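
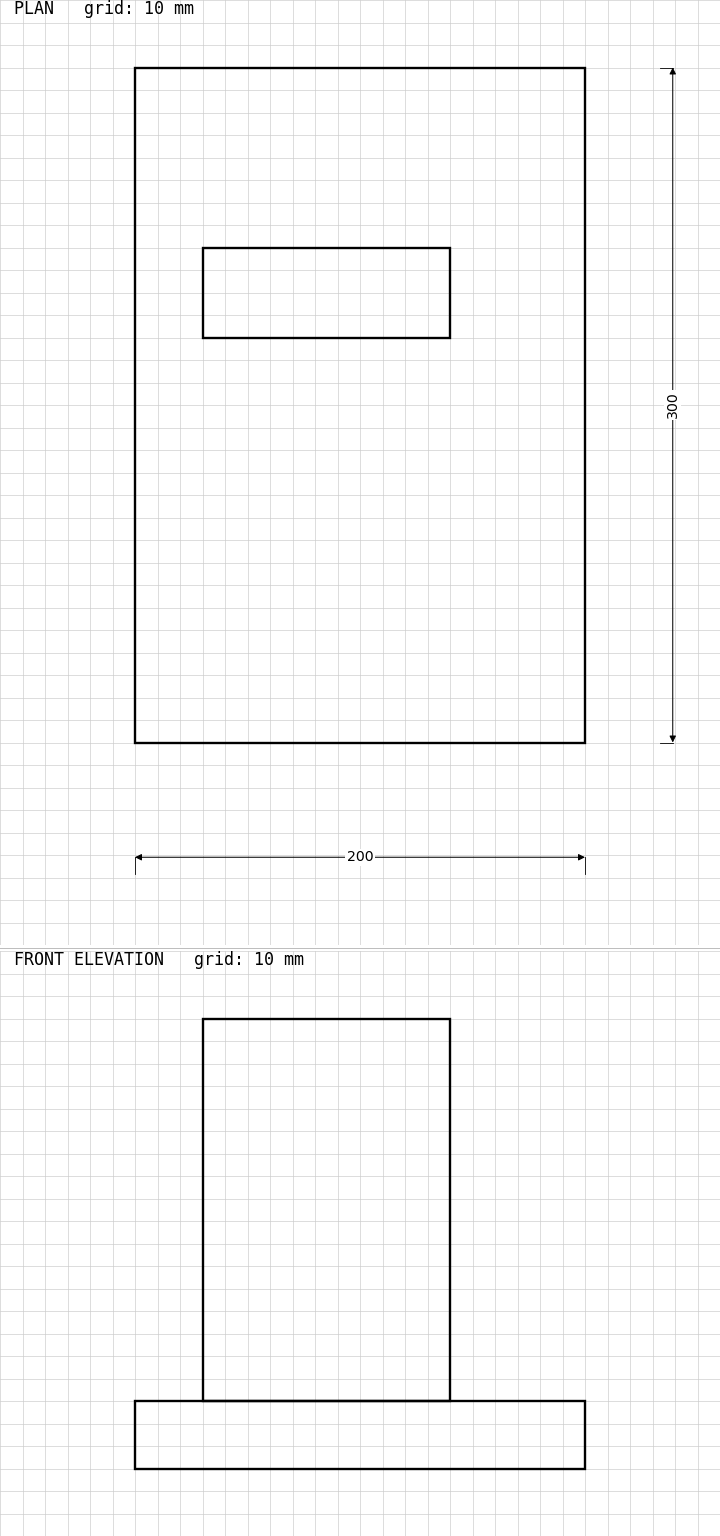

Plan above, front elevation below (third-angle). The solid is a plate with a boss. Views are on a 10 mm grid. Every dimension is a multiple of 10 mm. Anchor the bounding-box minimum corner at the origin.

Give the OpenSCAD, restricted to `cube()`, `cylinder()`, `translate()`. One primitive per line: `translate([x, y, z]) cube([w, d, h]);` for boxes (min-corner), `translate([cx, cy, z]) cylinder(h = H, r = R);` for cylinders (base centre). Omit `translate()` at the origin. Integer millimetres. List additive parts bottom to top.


cube([200, 300, 30]);
translate([30, 180, 30]) cube([110, 40, 170]);


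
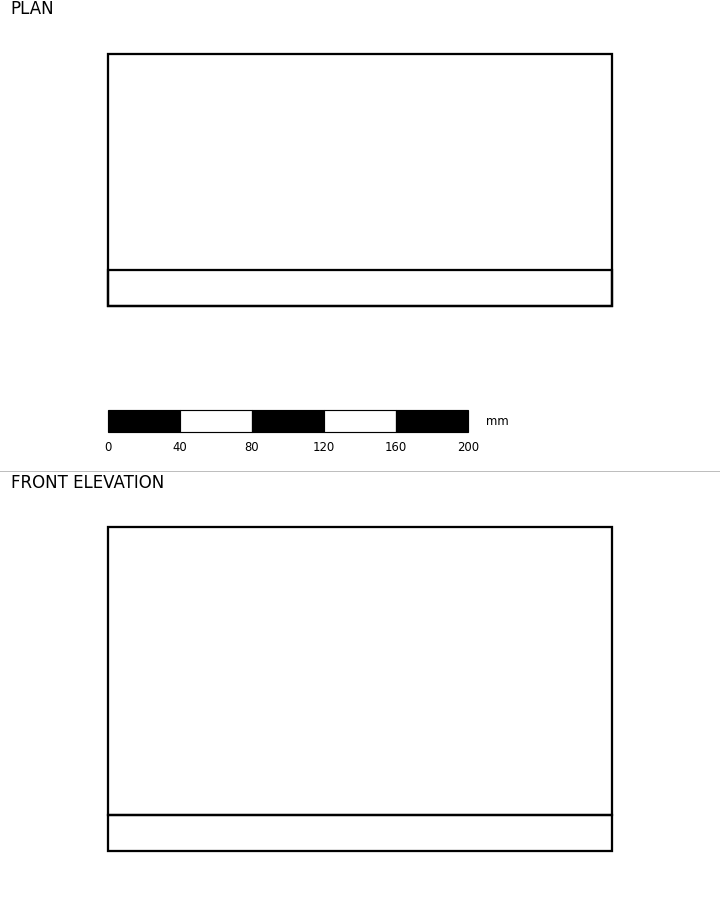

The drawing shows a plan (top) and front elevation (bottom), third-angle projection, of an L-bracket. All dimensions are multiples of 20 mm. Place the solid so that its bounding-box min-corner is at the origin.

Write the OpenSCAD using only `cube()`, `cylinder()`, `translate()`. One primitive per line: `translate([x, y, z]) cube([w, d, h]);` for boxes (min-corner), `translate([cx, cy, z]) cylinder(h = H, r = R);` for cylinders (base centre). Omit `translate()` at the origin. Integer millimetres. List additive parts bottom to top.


cube([280, 140, 20]);
translate([0, 0, 20]) cube([280, 20, 160]);


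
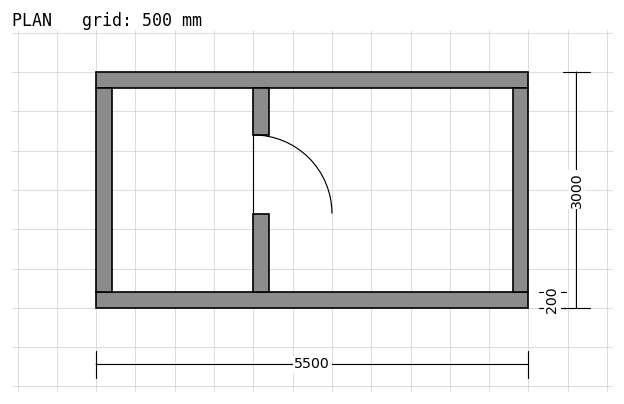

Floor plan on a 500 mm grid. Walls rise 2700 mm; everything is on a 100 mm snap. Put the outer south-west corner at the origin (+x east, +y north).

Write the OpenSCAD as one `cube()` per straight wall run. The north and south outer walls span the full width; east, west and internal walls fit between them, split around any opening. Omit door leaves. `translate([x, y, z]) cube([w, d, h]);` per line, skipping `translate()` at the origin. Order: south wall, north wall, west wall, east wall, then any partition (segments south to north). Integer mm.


cube([5500, 200, 2700]);
translate([0, 2800, 0]) cube([5500, 200, 2700]);
translate([0, 200, 0]) cube([200, 2600, 2700]);
translate([5300, 200, 0]) cube([200, 2600, 2700]);
translate([2000, 200, 0]) cube([200, 1000, 2700]);
translate([2000, 2200, 0]) cube([200, 600, 2700]);


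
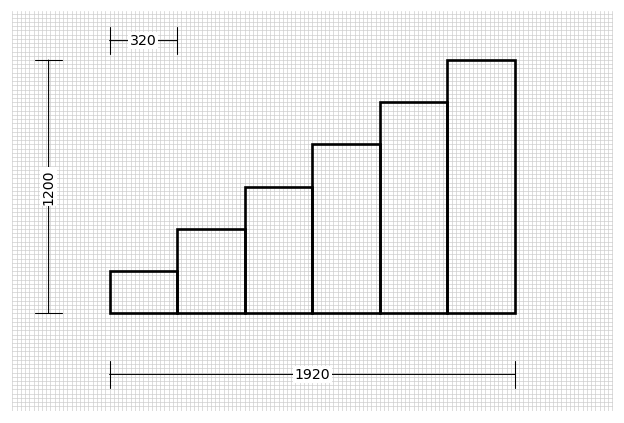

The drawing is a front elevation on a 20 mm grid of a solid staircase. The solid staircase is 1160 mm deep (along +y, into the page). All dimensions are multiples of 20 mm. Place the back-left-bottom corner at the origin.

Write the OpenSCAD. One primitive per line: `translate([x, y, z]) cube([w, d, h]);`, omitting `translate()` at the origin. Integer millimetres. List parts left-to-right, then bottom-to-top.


cube([320, 1160, 200]);
translate([320, 0, 0]) cube([320, 1160, 400]);
translate([640, 0, 0]) cube([320, 1160, 600]);
translate([960, 0, 0]) cube([320, 1160, 800]);
translate([1280, 0, 0]) cube([320, 1160, 1000]);
translate([1600, 0, 0]) cube([320, 1160, 1200]);


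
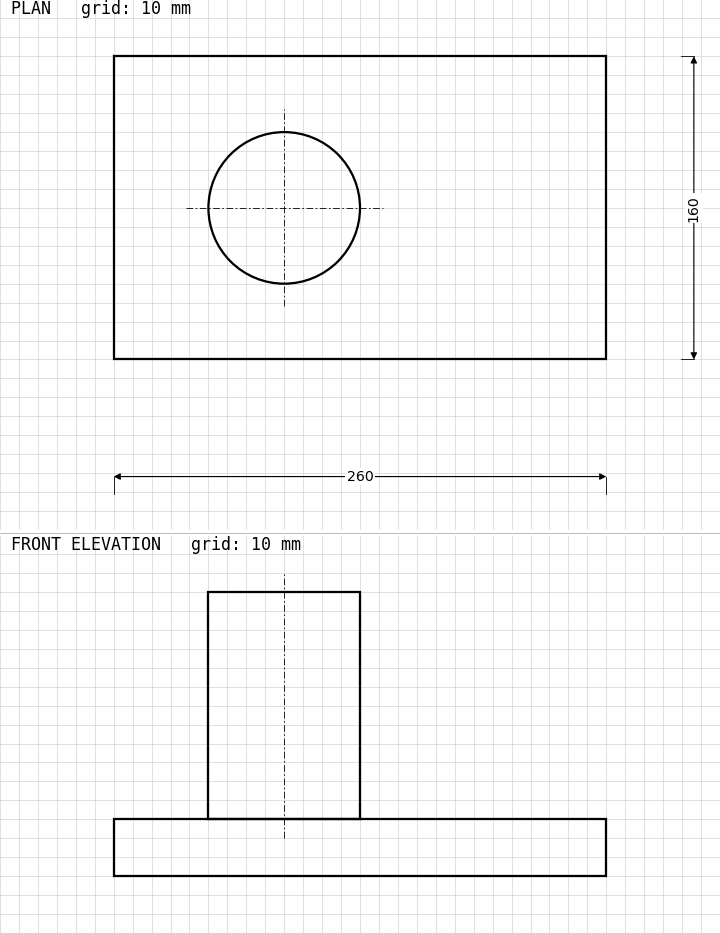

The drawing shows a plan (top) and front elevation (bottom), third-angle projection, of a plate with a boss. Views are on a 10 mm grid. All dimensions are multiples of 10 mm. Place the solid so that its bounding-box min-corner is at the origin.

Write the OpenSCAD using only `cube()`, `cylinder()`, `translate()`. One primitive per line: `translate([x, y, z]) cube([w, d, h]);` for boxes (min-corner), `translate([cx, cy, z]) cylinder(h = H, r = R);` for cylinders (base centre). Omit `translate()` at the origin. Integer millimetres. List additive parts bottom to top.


cube([260, 160, 30]);
translate([90, 80, 30]) cylinder(h = 120, r = 40);


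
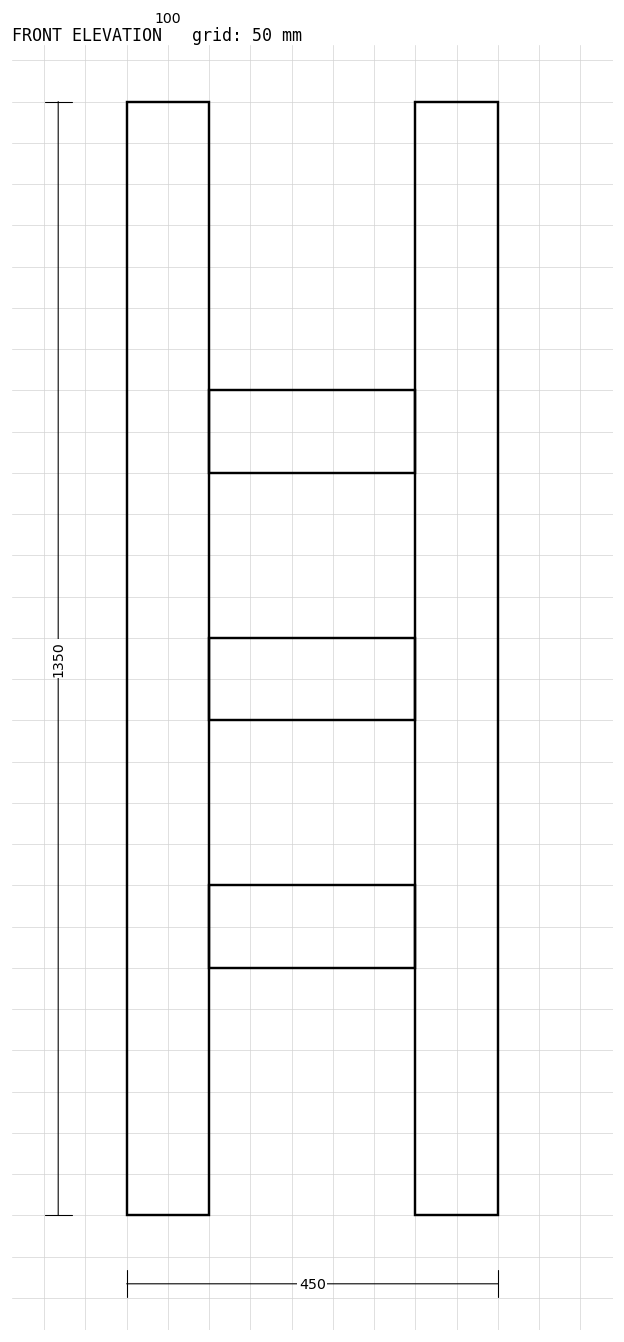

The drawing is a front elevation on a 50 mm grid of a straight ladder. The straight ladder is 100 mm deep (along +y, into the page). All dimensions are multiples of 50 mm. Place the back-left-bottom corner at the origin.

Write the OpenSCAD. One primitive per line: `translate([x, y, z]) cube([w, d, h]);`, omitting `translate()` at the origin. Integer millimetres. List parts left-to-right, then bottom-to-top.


cube([100, 100, 1350]);
translate([100, 0, 300]) cube([250, 100, 100]);
translate([100, 0, 600]) cube([250, 100, 100]);
translate([100, 0, 900]) cube([250, 100, 100]);
translate([350, 0, 0]) cube([100, 100, 1350]);


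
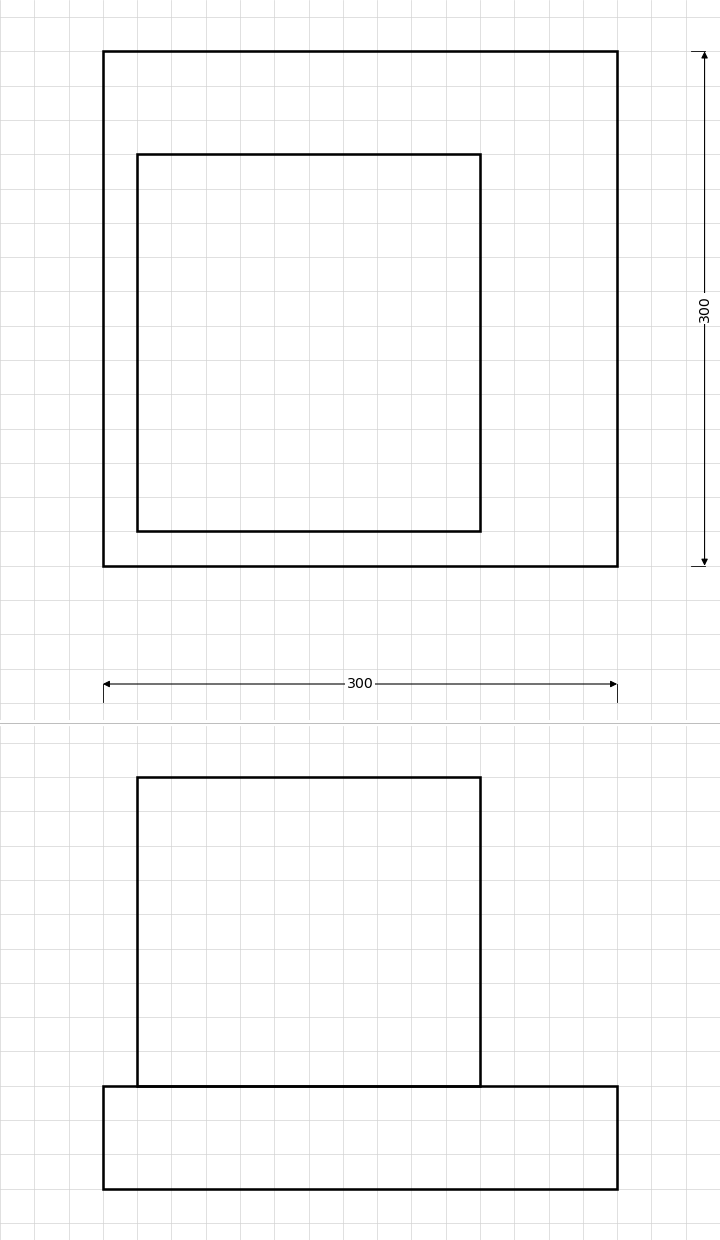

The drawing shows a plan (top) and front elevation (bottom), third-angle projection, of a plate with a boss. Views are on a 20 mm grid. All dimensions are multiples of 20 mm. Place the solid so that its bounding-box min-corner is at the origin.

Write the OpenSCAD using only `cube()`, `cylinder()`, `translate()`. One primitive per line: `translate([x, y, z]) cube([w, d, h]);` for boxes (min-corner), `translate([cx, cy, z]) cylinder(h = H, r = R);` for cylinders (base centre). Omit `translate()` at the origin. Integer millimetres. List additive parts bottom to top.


cube([300, 300, 60]);
translate([20, 20, 60]) cube([200, 220, 180]);


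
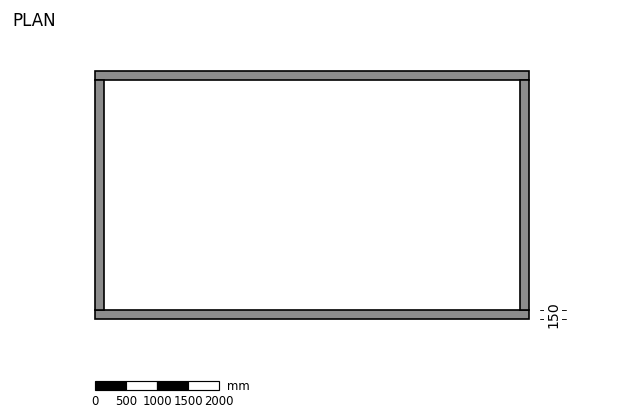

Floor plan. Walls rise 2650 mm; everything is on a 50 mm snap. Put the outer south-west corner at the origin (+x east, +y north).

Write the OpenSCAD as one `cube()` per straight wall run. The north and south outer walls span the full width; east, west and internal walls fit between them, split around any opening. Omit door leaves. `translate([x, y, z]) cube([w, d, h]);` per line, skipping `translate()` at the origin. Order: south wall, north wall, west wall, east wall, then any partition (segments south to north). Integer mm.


cube([7000, 150, 2650]);
translate([0, 3850, 0]) cube([7000, 150, 2650]);
translate([0, 150, 0]) cube([150, 3700, 2650]);
translate([6850, 150, 0]) cube([150, 3700, 2650]);


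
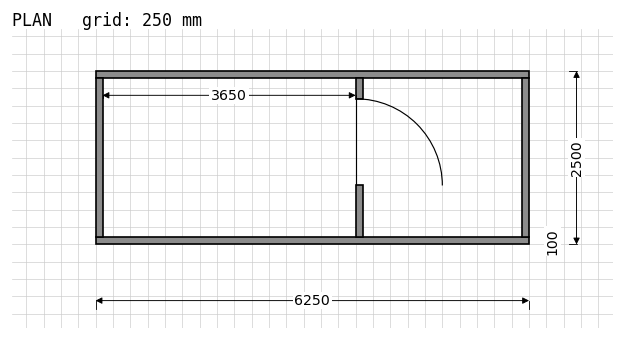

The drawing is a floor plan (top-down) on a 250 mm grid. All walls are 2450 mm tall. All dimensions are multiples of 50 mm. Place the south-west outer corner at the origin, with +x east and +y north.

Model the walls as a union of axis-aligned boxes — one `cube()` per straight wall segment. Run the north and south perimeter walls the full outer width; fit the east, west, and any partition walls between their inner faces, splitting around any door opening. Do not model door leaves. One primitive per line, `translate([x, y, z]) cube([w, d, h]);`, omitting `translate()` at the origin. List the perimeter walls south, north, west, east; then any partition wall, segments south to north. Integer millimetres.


cube([6250, 100, 2450]);
translate([0, 2400, 0]) cube([6250, 100, 2450]);
translate([0, 100, 0]) cube([100, 2300, 2450]);
translate([6150, 100, 0]) cube([100, 2300, 2450]);
translate([3750, 100, 0]) cube([100, 750, 2450]);
translate([3750, 2100, 0]) cube([100, 300, 2450]);


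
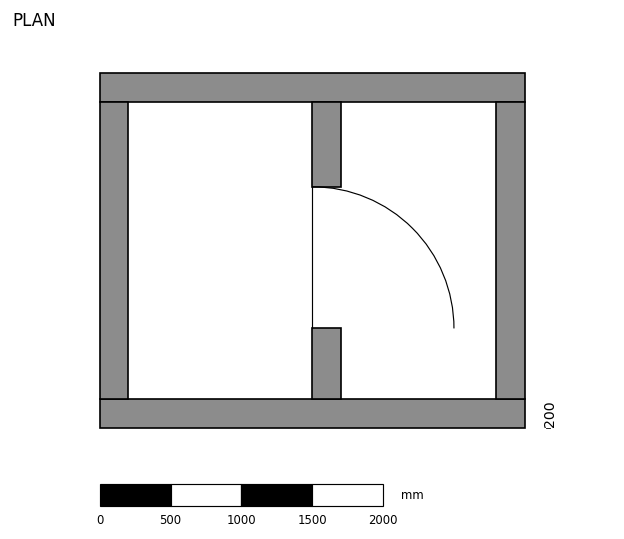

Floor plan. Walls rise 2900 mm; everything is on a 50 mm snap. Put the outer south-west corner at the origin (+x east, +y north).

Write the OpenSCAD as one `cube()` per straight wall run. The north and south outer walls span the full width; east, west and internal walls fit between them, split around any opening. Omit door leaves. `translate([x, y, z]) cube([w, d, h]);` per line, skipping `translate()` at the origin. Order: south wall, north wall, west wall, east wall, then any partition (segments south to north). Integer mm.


cube([3000, 200, 2900]);
translate([0, 2300, 0]) cube([3000, 200, 2900]);
translate([0, 200, 0]) cube([200, 2100, 2900]);
translate([2800, 200, 0]) cube([200, 2100, 2900]);
translate([1500, 200, 0]) cube([200, 500, 2900]);
translate([1500, 1700, 0]) cube([200, 600, 2900]);


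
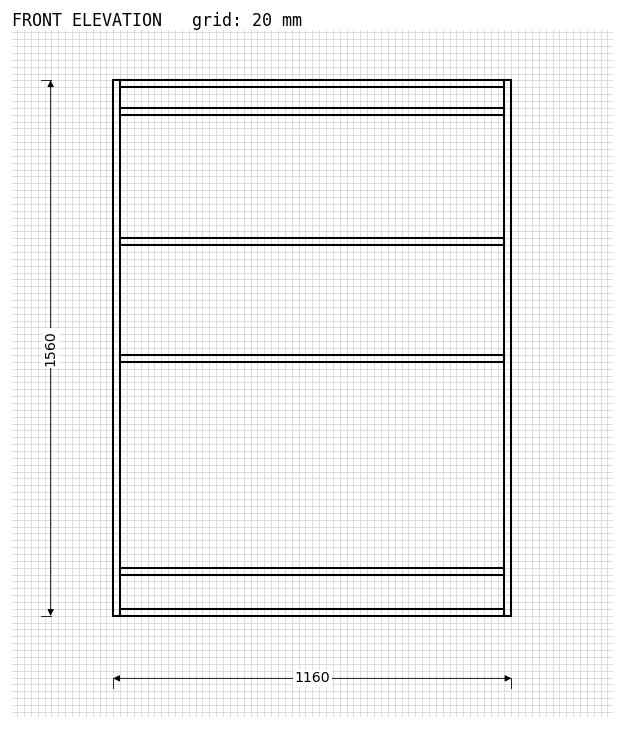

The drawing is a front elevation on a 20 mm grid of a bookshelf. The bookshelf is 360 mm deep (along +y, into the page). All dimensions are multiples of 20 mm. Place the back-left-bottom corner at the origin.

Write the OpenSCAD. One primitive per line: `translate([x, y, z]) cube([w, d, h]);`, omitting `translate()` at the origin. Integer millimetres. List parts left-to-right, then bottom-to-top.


cube([20, 360, 1560]);
translate([20, 0, 0]) cube([1120, 360, 20]);
translate([20, 0, 120]) cube([1120, 360, 20]);
translate([20, 0, 740]) cube([1120, 360, 20]);
translate([20, 0, 1080]) cube([1120, 360, 20]);
translate([20, 0, 1460]) cube([1120, 360, 20]);
translate([20, 0, 1540]) cube([1120, 360, 20]);
translate([1140, 0, 0]) cube([20, 360, 1560]);


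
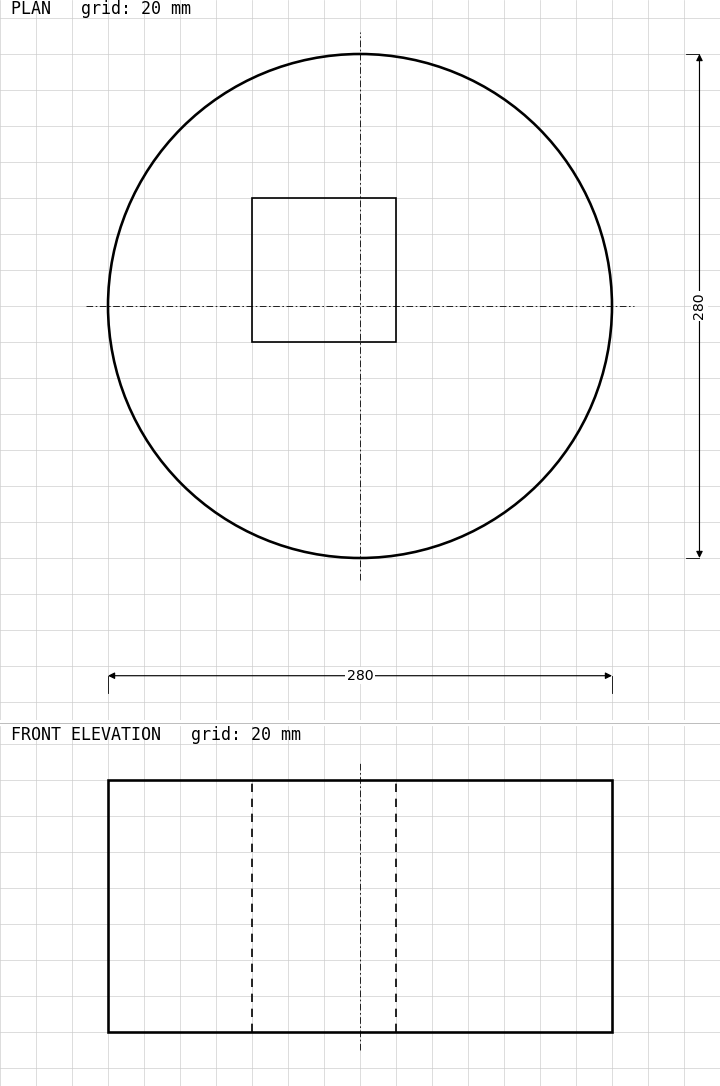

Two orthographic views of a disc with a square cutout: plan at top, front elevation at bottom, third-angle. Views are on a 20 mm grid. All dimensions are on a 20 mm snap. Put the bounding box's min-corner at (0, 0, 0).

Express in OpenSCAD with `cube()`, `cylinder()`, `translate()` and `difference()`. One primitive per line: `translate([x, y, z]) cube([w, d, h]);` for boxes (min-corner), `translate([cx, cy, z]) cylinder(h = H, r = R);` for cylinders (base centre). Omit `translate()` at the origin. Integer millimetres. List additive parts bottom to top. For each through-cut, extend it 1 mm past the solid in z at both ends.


difference() {
  translate([140, 140, 0]) cylinder(h = 140, r = 140);
  translate([80, 120, -1]) cube([80, 80, 142]);
}


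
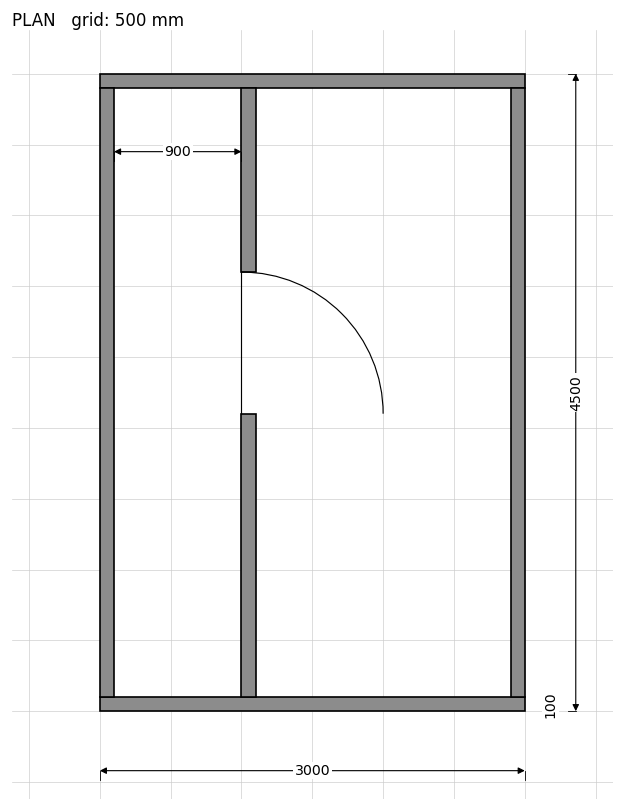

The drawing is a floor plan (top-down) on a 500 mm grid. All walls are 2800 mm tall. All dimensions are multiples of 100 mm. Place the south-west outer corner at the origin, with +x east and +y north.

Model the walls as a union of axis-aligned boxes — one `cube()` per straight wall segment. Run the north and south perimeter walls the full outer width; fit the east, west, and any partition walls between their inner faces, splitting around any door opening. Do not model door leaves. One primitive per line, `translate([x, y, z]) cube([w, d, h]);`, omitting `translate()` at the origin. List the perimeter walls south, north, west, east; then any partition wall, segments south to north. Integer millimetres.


cube([3000, 100, 2800]);
translate([0, 4400, 0]) cube([3000, 100, 2800]);
translate([0, 100, 0]) cube([100, 4300, 2800]);
translate([2900, 100, 0]) cube([100, 4300, 2800]);
translate([1000, 100, 0]) cube([100, 2000, 2800]);
translate([1000, 3100, 0]) cube([100, 1300, 2800]);


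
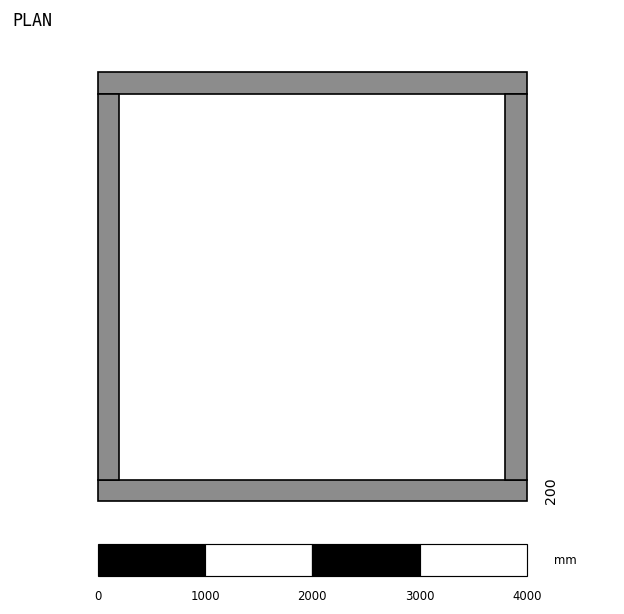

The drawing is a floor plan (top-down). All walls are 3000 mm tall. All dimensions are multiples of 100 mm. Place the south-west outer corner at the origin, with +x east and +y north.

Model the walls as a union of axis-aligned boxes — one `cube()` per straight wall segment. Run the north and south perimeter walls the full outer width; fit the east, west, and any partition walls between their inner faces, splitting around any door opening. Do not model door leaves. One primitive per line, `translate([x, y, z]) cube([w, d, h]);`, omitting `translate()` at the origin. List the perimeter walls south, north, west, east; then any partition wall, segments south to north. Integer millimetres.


cube([4000, 200, 3000]);
translate([0, 3800, 0]) cube([4000, 200, 3000]);
translate([0, 200, 0]) cube([200, 3600, 3000]);
translate([3800, 200, 0]) cube([200, 3600, 3000]);


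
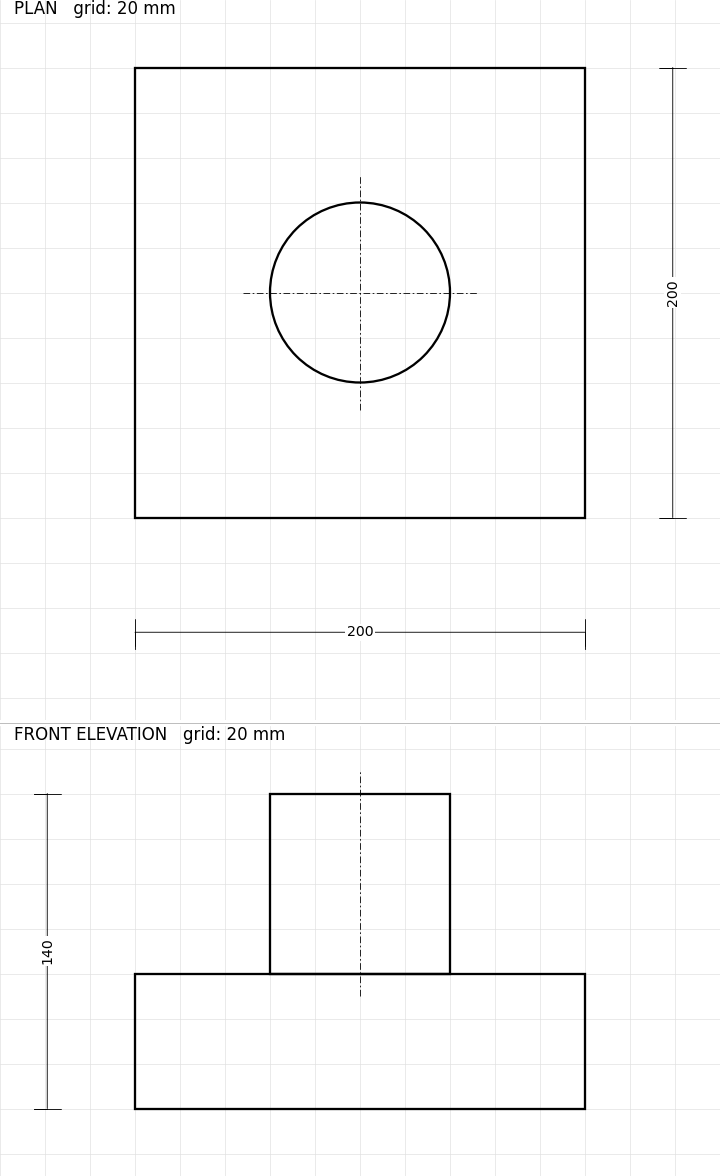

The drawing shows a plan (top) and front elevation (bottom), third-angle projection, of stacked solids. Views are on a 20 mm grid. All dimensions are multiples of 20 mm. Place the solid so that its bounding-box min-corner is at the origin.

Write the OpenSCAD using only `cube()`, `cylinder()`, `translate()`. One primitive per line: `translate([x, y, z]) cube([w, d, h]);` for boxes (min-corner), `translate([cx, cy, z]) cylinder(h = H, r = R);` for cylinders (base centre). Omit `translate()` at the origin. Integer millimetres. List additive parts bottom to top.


cube([200, 200, 60]);
translate([100, 100, 60]) cylinder(h = 80, r = 40);


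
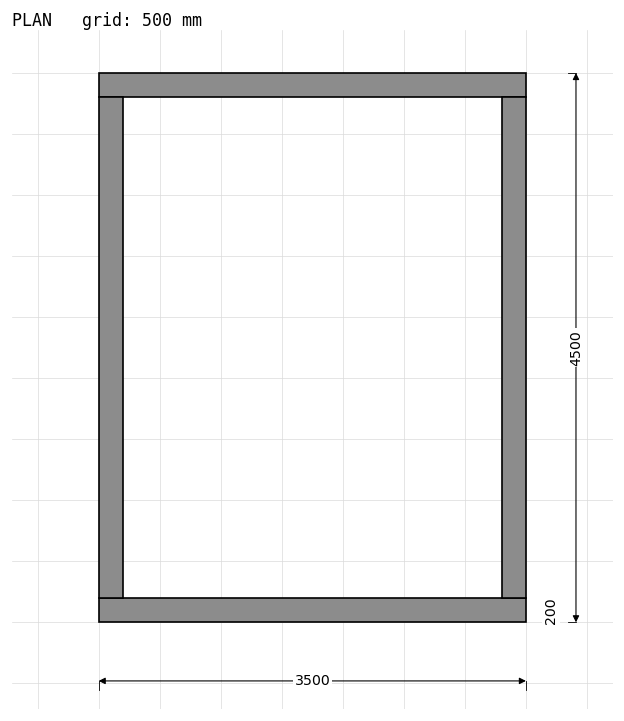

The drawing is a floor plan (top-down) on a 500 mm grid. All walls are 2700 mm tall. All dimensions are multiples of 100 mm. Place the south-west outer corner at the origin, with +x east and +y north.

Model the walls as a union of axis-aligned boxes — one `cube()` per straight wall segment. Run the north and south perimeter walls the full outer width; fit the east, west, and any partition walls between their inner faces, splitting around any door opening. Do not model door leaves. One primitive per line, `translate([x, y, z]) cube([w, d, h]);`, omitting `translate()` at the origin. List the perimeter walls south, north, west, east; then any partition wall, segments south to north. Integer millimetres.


cube([3500, 200, 2700]);
translate([0, 4300, 0]) cube([3500, 200, 2700]);
translate([0, 200, 0]) cube([200, 4100, 2700]);
translate([3300, 200, 0]) cube([200, 4100, 2700]);


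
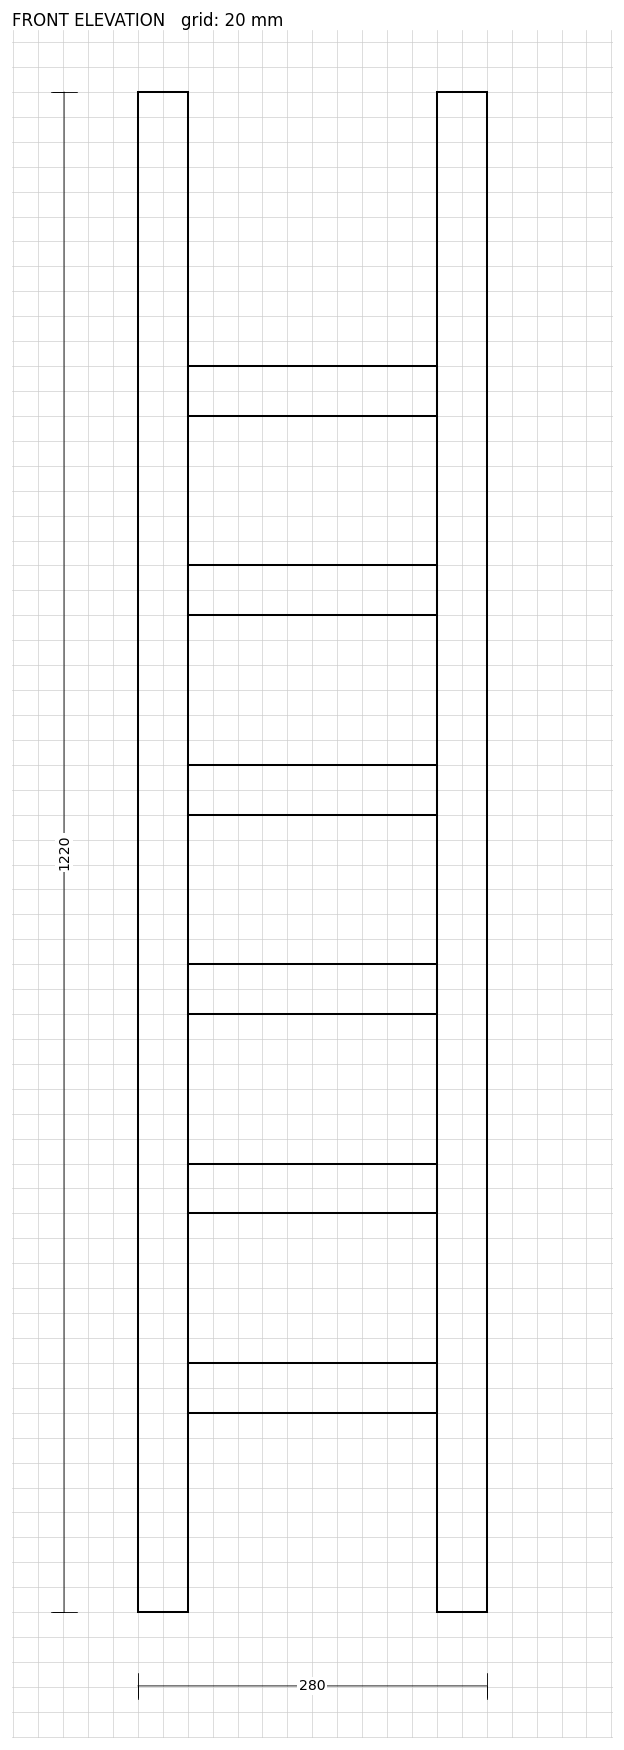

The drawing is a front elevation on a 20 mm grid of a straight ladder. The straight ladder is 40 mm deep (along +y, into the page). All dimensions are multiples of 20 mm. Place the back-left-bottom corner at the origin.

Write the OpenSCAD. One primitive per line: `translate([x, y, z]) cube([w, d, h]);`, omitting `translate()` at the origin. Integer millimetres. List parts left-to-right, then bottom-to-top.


cube([40, 40, 1220]);
translate([40, 0, 160]) cube([200, 40, 40]);
translate([40, 0, 320]) cube([200, 40, 40]);
translate([40, 0, 480]) cube([200, 40, 40]);
translate([40, 0, 640]) cube([200, 40, 40]);
translate([40, 0, 800]) cube([200, 40, 40]);
translate([40, 0, 960]) cube([200, 40, 40]);
translate([240, 0, 0]) cube([40, 40, 1220]);


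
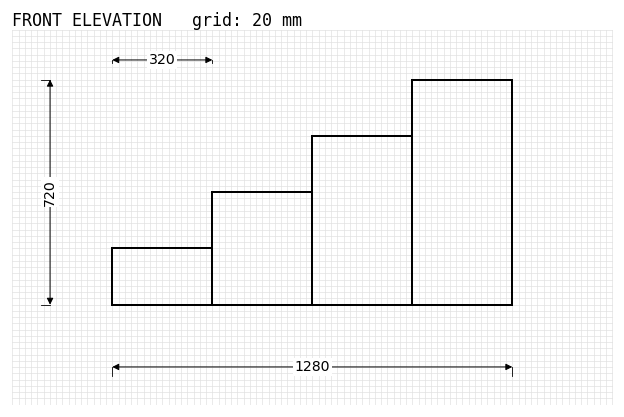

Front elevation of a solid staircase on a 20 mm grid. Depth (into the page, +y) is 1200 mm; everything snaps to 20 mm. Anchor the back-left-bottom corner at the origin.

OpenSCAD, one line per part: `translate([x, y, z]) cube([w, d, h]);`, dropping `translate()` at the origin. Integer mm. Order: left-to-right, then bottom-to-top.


cube([320, 1200, 180]);
translate([320, 0, 0]) cube([320, 1200, 360]);
translate([640, 0, 0]) cube([320, 1200, 540]);
translate([960, 0, 0]) cube([320, 1200, 720]);


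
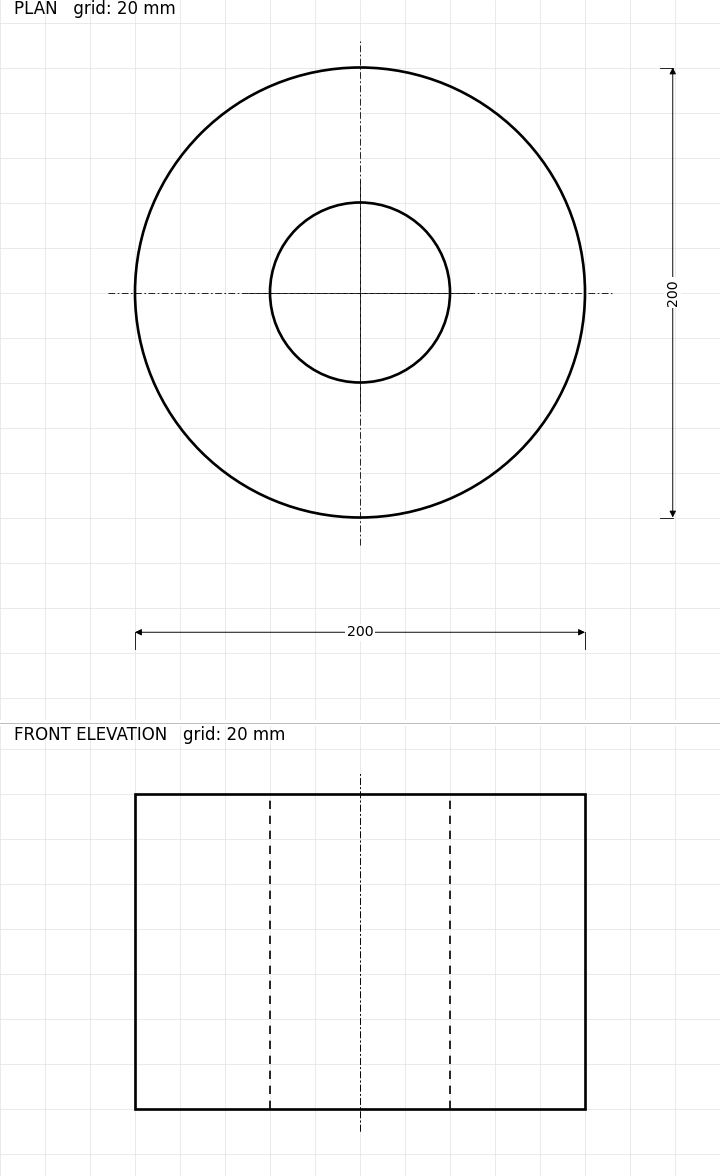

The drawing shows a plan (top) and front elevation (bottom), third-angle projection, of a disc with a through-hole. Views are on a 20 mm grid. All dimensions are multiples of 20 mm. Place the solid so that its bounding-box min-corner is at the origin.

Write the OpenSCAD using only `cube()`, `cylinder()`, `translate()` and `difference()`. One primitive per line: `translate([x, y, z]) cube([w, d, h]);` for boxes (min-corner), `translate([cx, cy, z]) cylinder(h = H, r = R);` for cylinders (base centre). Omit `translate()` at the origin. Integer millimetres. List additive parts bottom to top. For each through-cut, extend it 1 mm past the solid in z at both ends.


difference() {
  translate([100, 100, 0]) cylinder(h = 140, r = 100);
  translate([100, 100, -1]) cylinder(h = 142, r = 40);
}


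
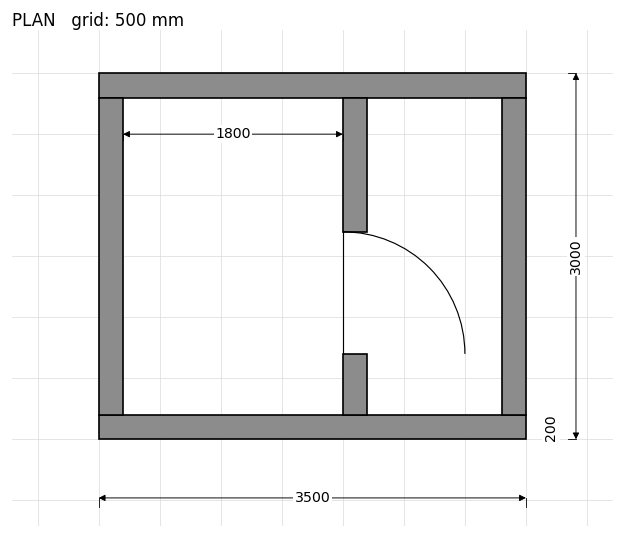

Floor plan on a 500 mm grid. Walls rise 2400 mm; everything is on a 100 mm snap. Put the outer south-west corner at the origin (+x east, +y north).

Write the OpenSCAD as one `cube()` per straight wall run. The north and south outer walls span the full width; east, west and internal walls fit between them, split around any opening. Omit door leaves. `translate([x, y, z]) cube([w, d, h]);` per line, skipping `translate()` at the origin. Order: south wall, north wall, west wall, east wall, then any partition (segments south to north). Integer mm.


cube([3500, 200, 2400]);
translate([0, 2800, 0]) cube([3500, 200, 2400]);
translate([0, 200, 0]) cube([200, 2600, 2400]);
translate([3300, 200, 0]) cube([200, 2600, 2400]);
translate([2000, 200, 0]) cube([200, 500, 2400]);
translate([2000, 1700, 0]) cube([200, 1100, 2400]);


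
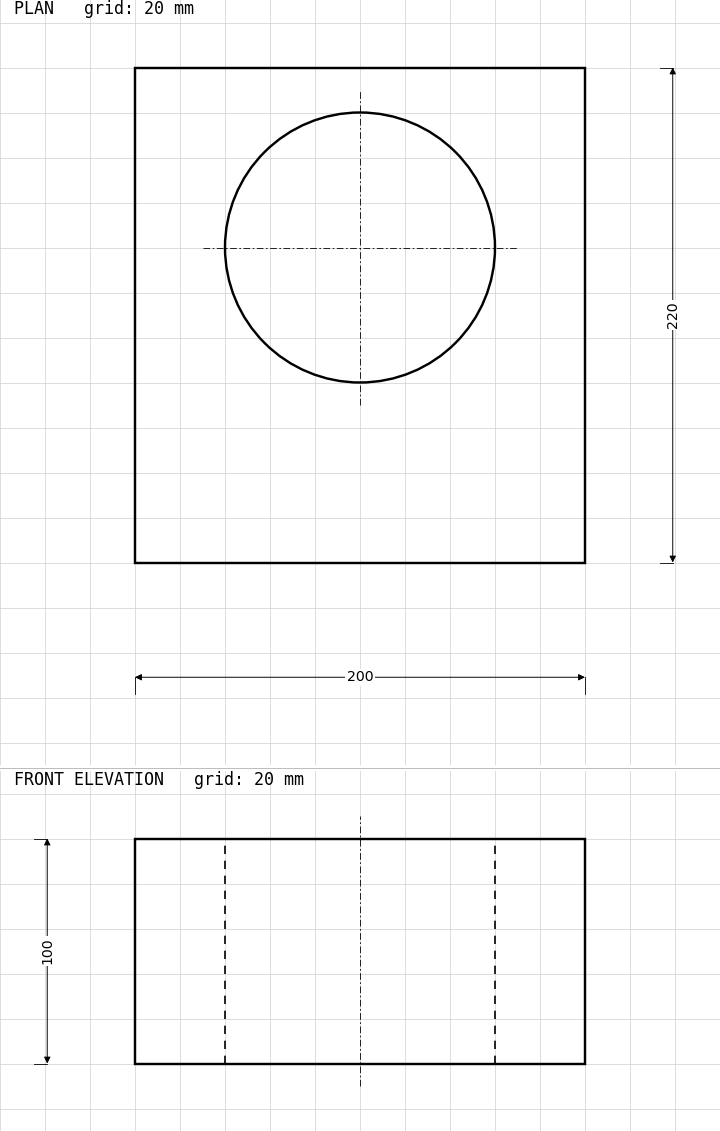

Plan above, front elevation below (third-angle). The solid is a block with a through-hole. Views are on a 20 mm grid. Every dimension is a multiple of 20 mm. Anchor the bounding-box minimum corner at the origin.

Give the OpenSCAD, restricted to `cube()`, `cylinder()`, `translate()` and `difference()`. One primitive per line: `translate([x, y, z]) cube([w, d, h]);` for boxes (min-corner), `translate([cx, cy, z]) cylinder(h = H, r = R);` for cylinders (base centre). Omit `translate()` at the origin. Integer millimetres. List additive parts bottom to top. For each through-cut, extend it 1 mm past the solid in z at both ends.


difference() {
  cube([200, 220, 100]);
  translate([100, 140, -1]) cylinder(h = 102, r = 60);
}


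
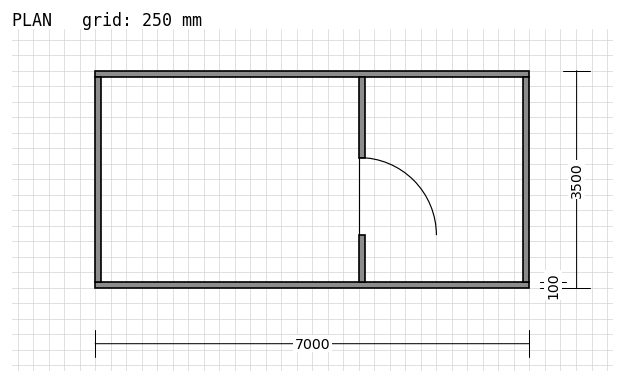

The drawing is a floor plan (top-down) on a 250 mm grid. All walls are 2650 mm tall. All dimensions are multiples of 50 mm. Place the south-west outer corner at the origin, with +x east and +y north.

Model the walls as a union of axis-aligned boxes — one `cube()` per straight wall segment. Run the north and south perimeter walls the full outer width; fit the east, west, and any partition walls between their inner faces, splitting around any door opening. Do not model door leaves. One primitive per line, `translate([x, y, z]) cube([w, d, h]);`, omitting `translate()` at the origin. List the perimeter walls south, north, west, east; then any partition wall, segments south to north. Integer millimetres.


cube([7000, 100, 2650]);
translate([0, 3400, 0]) cube([7000, 100, 2650]);
translate([0, 100, 0]) cube([100, 3300, 2650]);
translate([6900, 100, 0]) cube([100, 3300, 2650]);
translate([4250, 100, 0]) cube([100, 750, 2650]);
translate([4250, 2100, 0]) cube([100, 1300, 2650]);


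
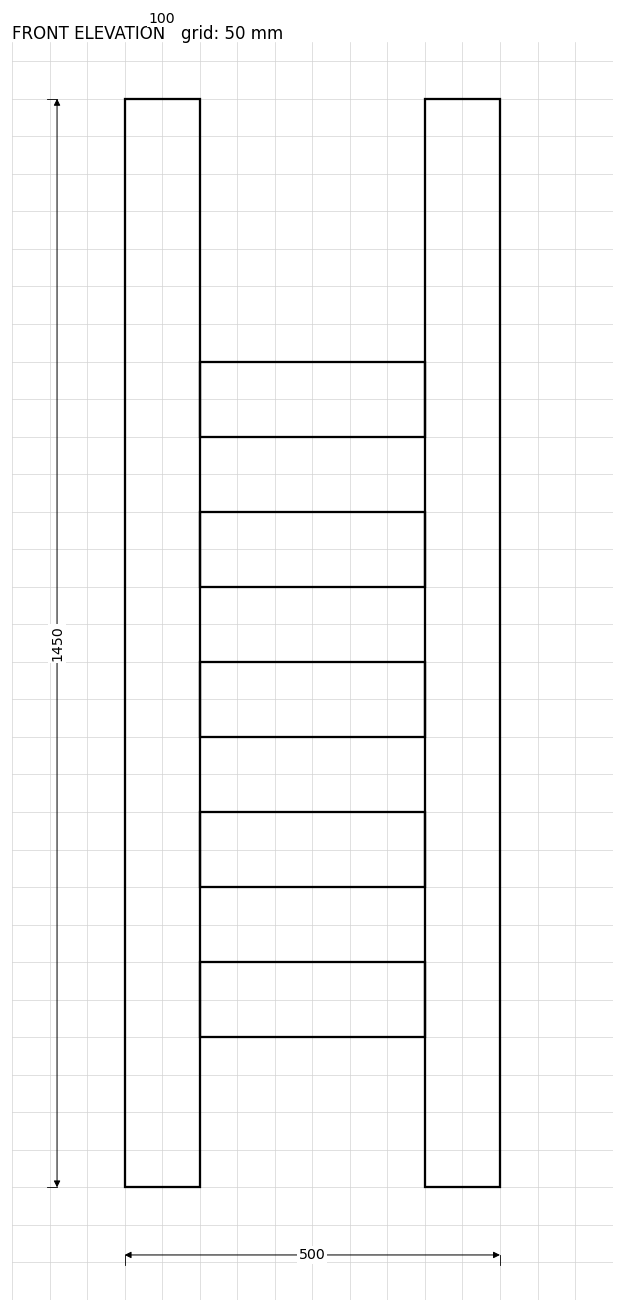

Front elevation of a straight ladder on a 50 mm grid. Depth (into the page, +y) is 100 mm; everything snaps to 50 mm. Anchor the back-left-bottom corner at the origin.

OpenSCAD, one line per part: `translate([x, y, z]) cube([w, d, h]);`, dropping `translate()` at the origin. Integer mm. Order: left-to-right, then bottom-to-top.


cube([100, 100, 1450]);
translate([100, 0, 200]) cube([300, 100, 100]);
translate([100, 0, 400]) cube([300, 100, 100]);
translate([100, 0, 600]) cube([300, 100, 100]);
translate([100, 0, 800]) cube([300, 100, 100]);
translate([100, 0, 1000]) cube([300, 100, 100]);
translate([400, 0, 0]) cube([100, 100, 1450]);


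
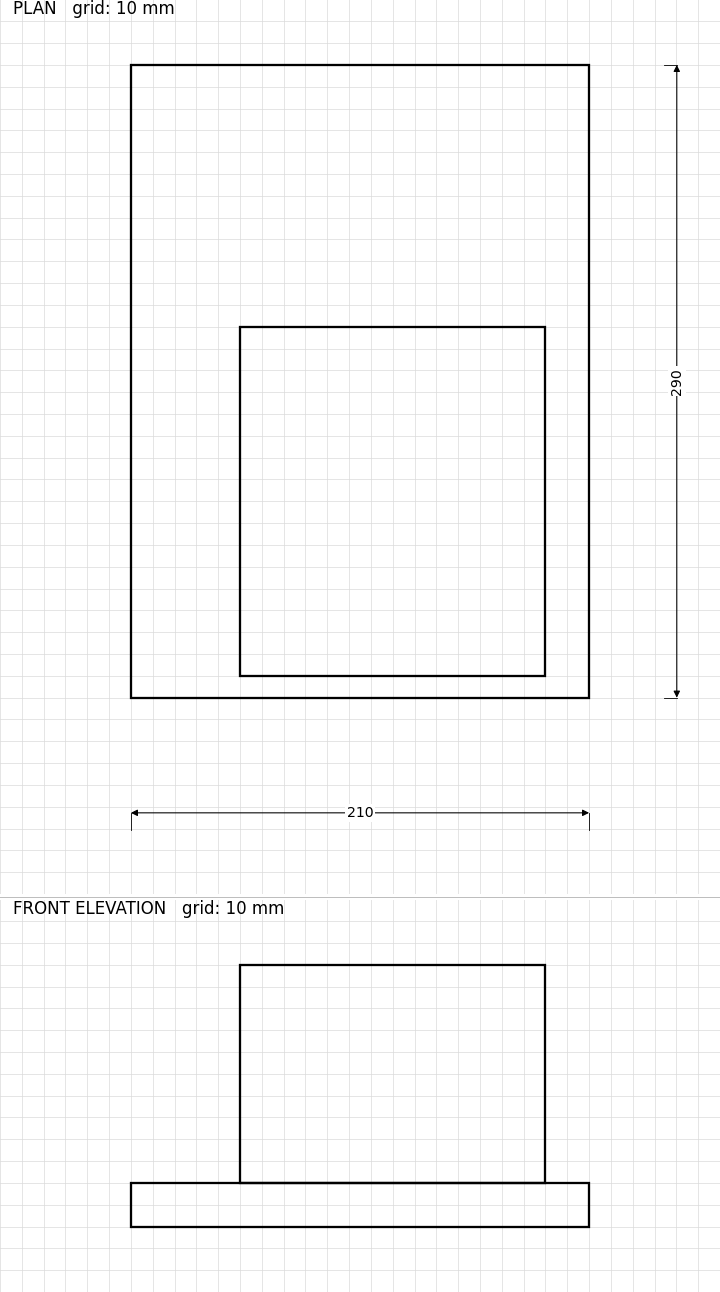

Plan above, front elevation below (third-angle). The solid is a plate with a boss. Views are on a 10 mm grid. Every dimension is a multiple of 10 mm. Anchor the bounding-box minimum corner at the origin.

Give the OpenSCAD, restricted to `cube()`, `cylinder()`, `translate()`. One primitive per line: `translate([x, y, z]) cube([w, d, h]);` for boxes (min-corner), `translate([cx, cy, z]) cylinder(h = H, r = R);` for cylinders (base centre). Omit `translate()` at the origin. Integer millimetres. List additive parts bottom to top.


cube([210, 290, 20]);
translate([50, 10, 20]) cube([140, 160, 100]);


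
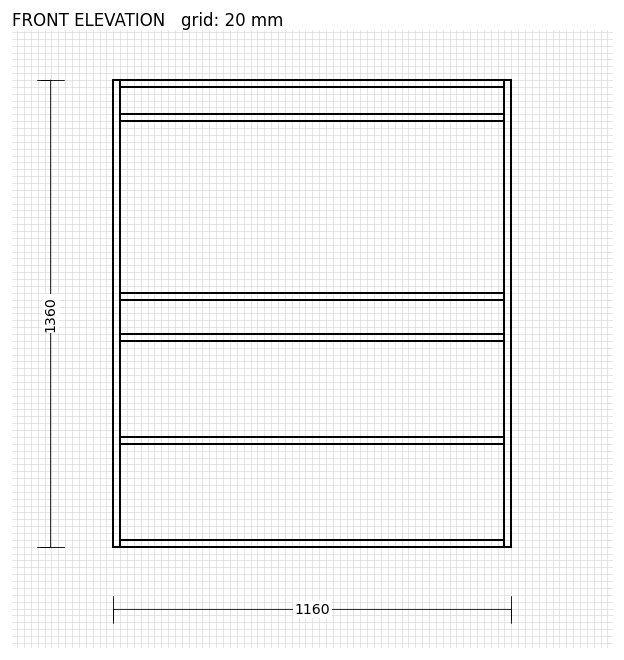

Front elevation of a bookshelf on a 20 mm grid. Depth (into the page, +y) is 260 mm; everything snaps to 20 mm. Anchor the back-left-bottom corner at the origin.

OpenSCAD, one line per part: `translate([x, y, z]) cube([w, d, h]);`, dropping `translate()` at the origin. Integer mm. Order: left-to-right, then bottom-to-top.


cube([20, 260, 1360]);
translate([20, 0, 0]) cube([1120, 260, 20]);
translate([20, 0, 300]) cube([1120, 260, 20]);
translate([20, 0, 600]) cube([1120, 260, 20]);
translate([20, 0, 720]) cube([1120, 260, 20]);
translate([20, 0, 1240]) cube([1120, 260, 20]);
translate([20, 0, 1340]) cube([1120, 260, 20]);
translate([1140, 0, 0]) cube([20, 260, 1360]);


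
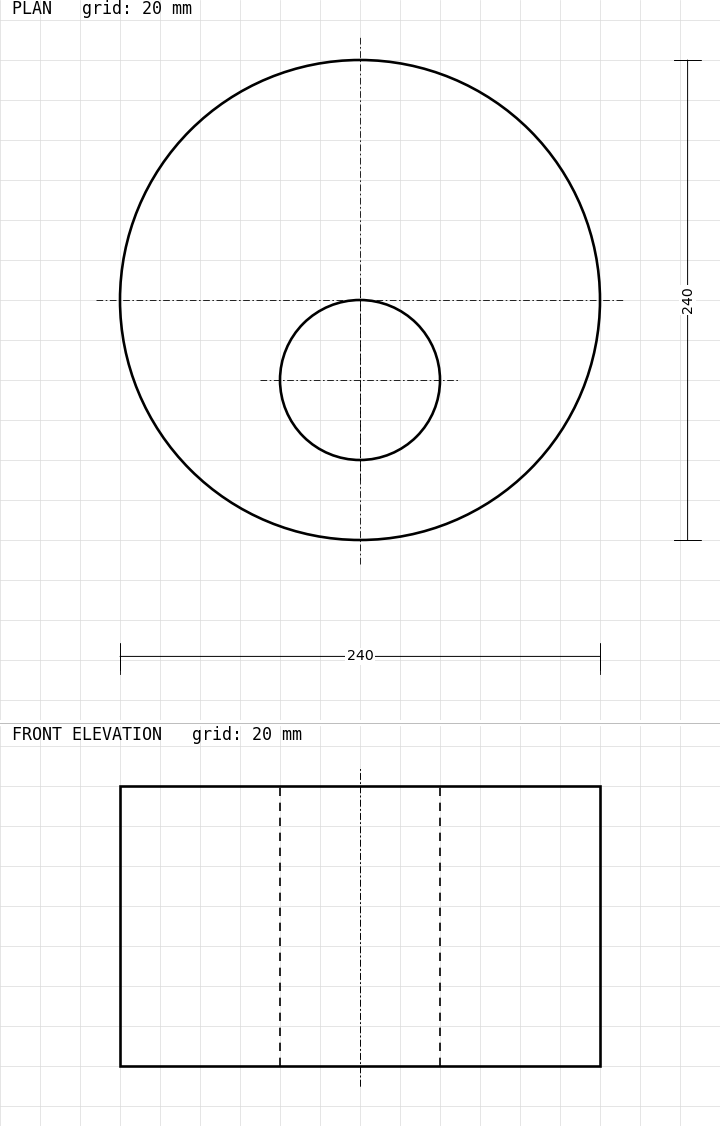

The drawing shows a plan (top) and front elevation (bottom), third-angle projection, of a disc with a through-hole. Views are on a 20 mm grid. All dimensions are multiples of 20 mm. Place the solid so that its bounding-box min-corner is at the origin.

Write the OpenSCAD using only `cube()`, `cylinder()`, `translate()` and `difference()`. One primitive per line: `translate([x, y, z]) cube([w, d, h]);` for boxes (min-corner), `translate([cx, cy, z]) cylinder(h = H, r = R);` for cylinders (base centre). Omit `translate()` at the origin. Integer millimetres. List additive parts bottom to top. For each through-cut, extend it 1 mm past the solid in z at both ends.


difference() {
  translate([120, 120, 0]) cylinder(h = 140, r = 120);
  translate([120, 80, -1]) cylinder(h = 142, r = 40);
}


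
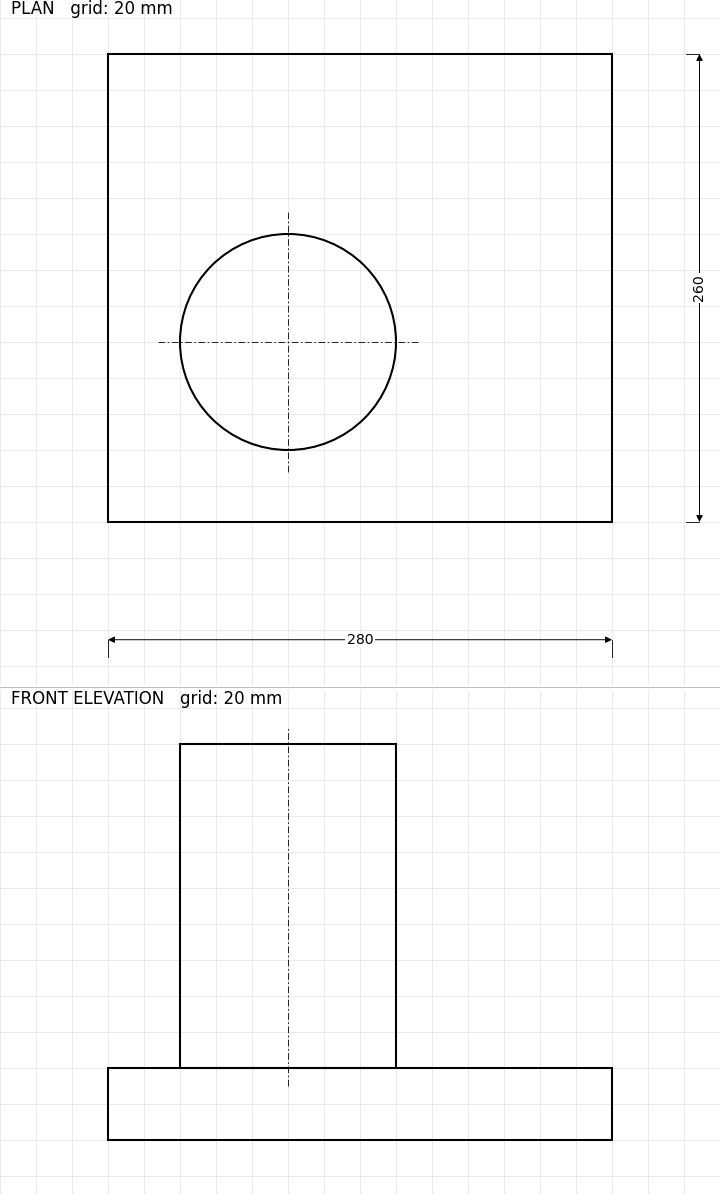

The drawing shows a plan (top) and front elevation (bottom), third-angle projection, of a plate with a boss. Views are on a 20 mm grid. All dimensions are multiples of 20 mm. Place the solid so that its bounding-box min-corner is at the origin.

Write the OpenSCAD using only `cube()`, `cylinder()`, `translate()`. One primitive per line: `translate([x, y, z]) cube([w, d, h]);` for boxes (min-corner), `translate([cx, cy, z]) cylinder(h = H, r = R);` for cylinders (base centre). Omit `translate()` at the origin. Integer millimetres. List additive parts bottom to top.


cube([280, 260, 40]);
translate([100, 100, 40]) cylinder(h = 180, r = 60);


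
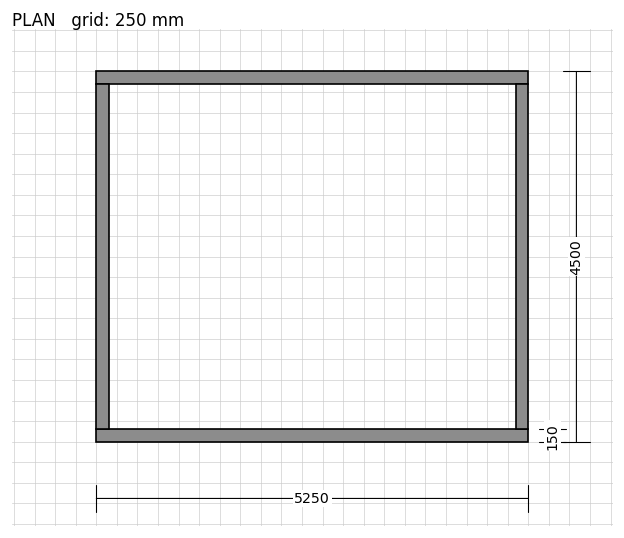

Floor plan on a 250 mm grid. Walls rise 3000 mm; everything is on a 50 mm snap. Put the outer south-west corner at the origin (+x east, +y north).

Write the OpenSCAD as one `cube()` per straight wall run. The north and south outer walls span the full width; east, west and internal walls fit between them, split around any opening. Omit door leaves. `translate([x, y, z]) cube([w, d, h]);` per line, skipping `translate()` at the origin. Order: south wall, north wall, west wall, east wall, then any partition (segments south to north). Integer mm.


cube([5250, 150, 3000]);
translate([0, 4350, 0]) cube([5250, 150, 3000]);
translate([0, 150, 0]) cube([150, 4200, 3000]);
translate([5100, 150, 0]) cube([150, 4200, 3000]);


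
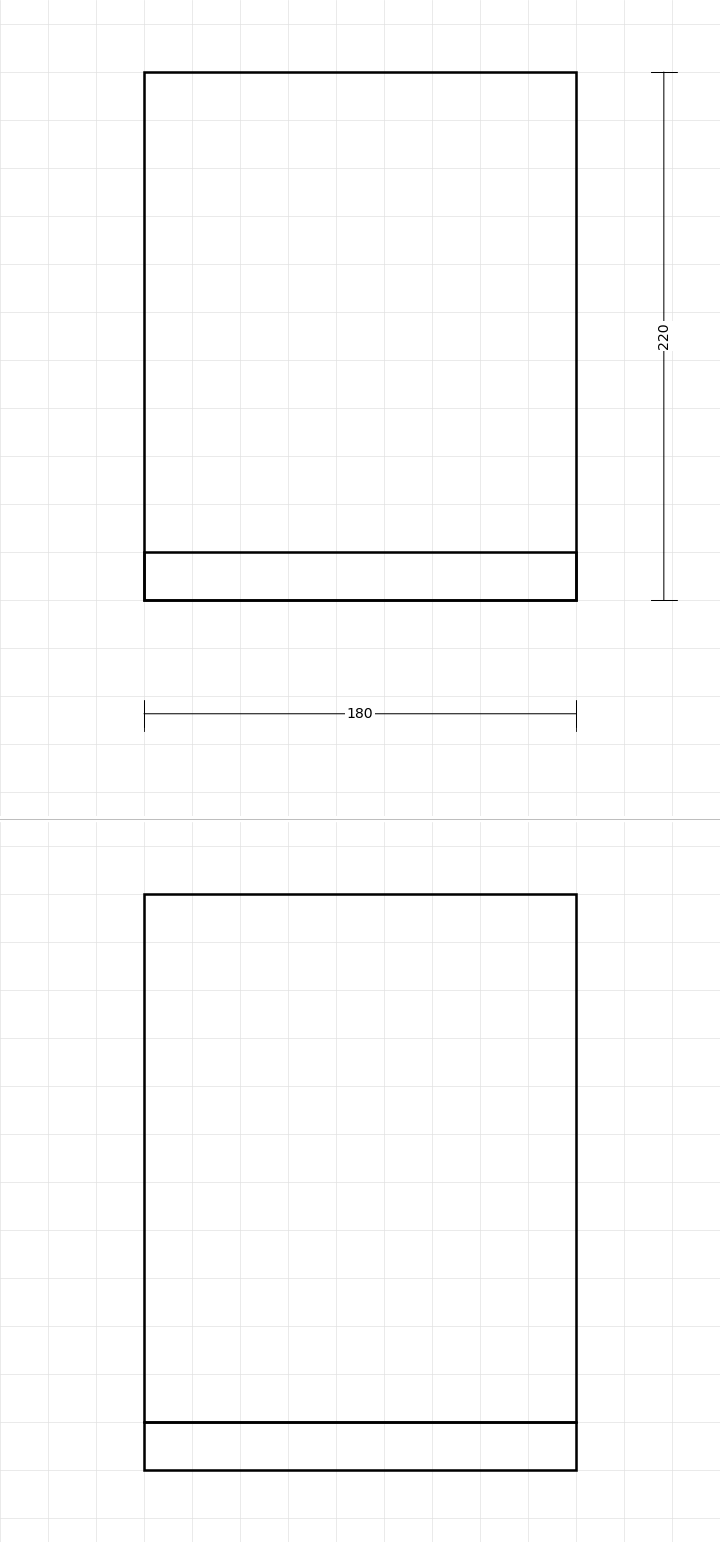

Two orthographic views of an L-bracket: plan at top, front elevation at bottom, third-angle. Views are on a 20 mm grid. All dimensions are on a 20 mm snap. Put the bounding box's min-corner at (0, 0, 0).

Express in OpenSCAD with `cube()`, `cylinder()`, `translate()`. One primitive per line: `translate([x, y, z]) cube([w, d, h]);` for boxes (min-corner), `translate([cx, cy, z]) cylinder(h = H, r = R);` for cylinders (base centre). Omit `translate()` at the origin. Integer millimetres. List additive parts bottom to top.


cube([180, 220, 20]);
translate([0, 0, 20]) cube([180, 20, 220]);


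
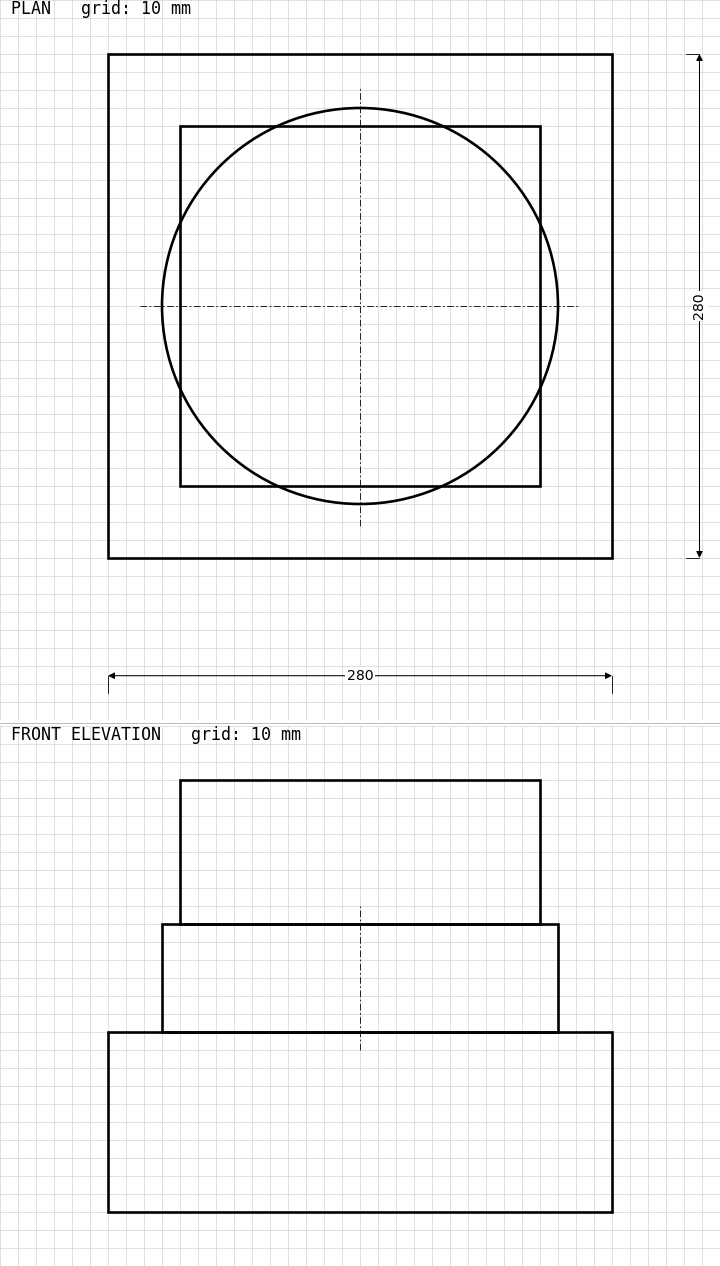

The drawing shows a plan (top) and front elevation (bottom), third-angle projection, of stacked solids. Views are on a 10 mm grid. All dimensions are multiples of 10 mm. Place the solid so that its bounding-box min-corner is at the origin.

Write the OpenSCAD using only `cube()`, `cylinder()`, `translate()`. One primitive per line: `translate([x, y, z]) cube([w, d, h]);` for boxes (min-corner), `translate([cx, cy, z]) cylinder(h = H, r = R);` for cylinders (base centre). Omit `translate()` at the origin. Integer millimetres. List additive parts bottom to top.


cube([280, 280, 100]);
translate([140, 140, 100]) cylinder(h = 60, r = 110);
translate([40, 40, 160]) cube([200, 200, 80]);


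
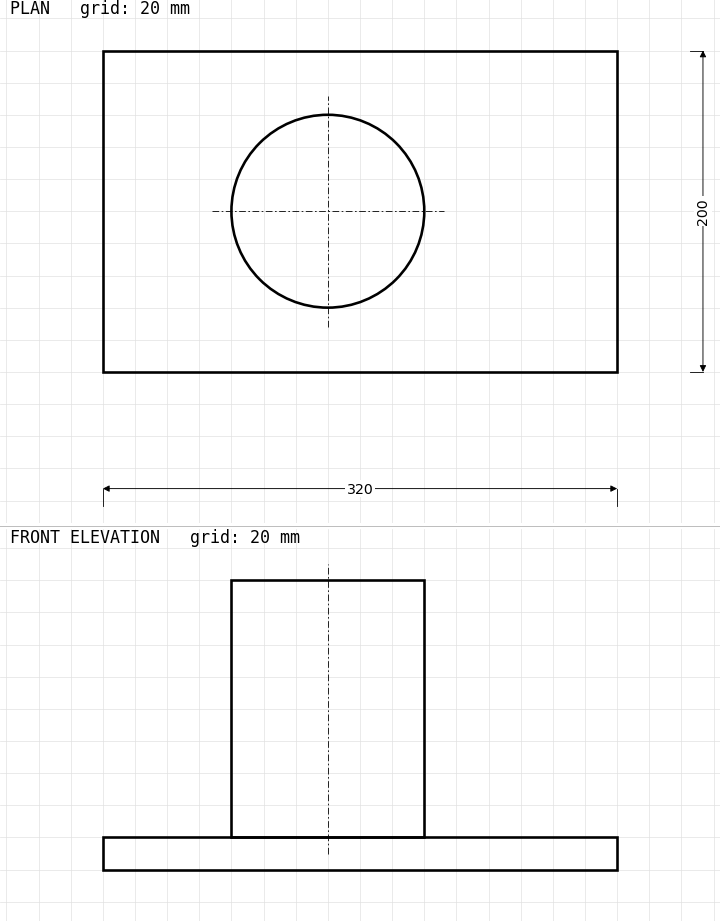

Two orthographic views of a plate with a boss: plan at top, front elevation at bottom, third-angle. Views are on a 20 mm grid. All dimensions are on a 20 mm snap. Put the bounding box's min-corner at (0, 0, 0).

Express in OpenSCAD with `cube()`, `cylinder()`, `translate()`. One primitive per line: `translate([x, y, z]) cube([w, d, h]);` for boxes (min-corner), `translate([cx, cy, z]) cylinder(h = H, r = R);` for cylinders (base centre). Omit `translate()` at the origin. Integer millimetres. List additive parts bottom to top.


cube([320, 200, 20]);
translate([140, 100, 20]) cylinder(h = 160, r = 60);


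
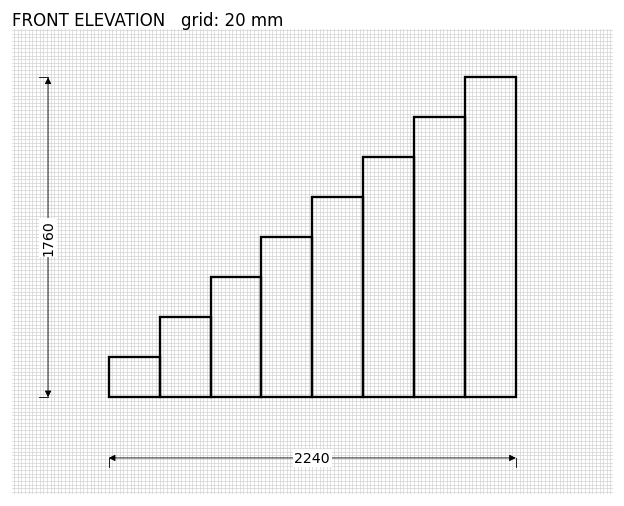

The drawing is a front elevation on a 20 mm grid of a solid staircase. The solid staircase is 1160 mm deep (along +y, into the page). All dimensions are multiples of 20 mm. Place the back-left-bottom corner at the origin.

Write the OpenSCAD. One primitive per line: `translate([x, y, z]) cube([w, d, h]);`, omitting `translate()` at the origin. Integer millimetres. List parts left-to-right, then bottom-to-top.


cube([280, 1160, 220]);
translate([280, 0, 0]) cube([280, 1160, 440]);
translate([560, 0, 0]) cube([280, 1160, 660]);
translate([840, 0, 0]) cube([280, 1160, 880]);
translate([1120, 0, 0]) cube([280, 1160, 1100]);
translate([1400, 0, 0]) cube([280, 1160, 1320]);
translate([1680, 0, 0]) cube([280, 1160, 1540]);
translate([1960, 0, 0]) cube([280, 1160, 1760]);


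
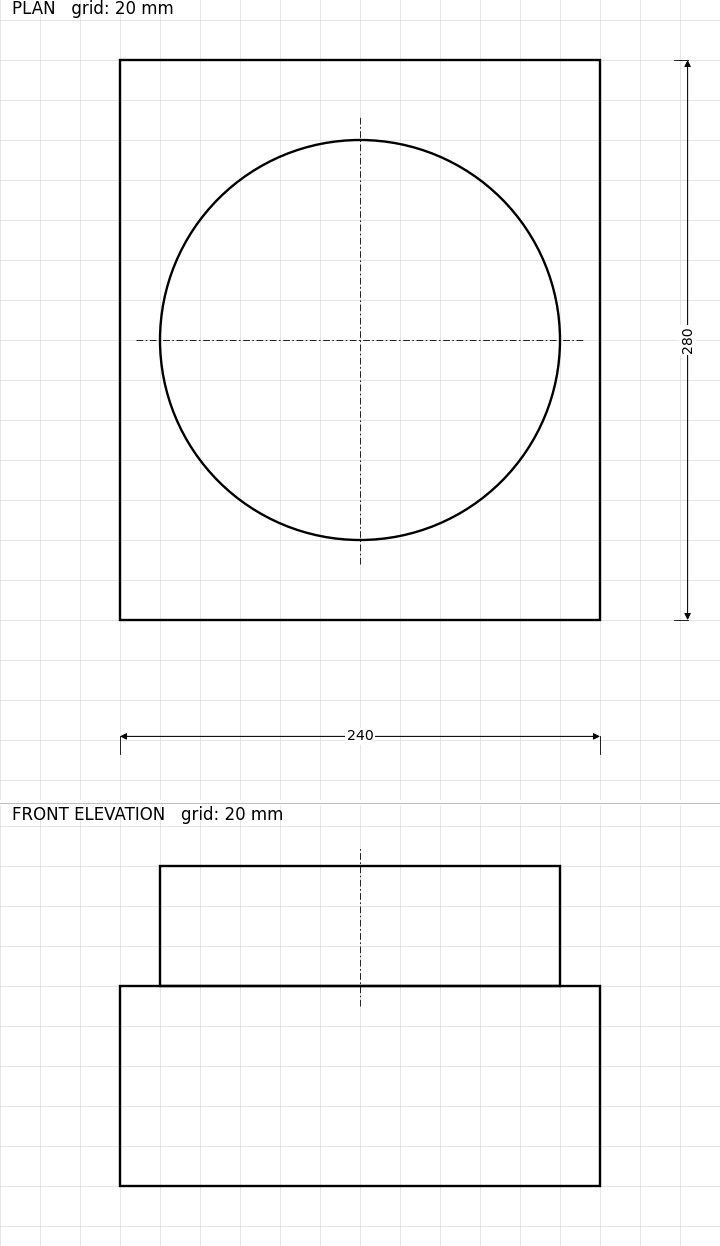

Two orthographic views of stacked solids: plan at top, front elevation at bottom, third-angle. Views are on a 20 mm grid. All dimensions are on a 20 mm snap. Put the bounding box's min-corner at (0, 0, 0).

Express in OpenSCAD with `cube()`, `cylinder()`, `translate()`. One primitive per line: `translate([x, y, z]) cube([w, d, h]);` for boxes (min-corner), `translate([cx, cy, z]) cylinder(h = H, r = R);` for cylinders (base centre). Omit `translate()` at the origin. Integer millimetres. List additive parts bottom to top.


cube([240, 280, 100]);
translate([120, 140, 100]) cylinder(h = 60, r = 100);


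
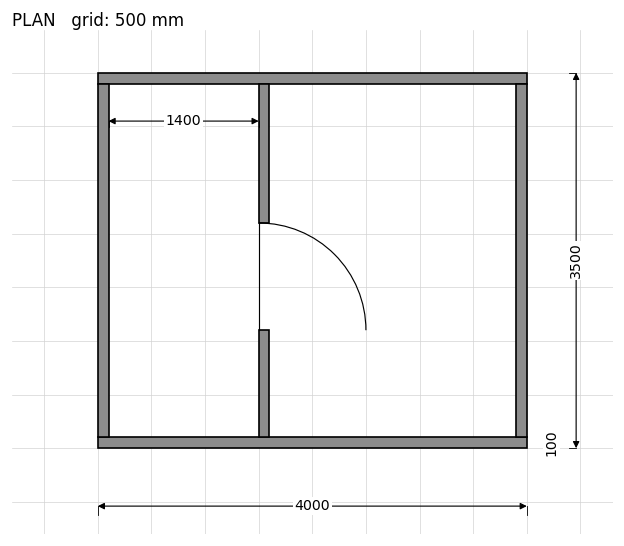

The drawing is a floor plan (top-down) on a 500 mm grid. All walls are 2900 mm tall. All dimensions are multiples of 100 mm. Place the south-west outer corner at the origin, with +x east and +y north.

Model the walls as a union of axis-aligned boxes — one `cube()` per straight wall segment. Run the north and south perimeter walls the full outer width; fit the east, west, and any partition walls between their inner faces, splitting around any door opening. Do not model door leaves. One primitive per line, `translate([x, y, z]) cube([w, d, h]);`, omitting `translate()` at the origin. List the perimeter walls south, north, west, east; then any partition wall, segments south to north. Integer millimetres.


cube([4000, 100, 2900]);
translate([0, 3400, 0]) cube([4000, 100, 2900]);
translate([0, 100, 0]) cube([100, 3300, 2900]);
translate([3900, 100, 0]) cube([100, 3300, 2900]);
translate([1500, 100, 0]) cube([100, 1000, 2900]);
translate([1500, 2100, 0]) cube([100, 1300, 2900]);


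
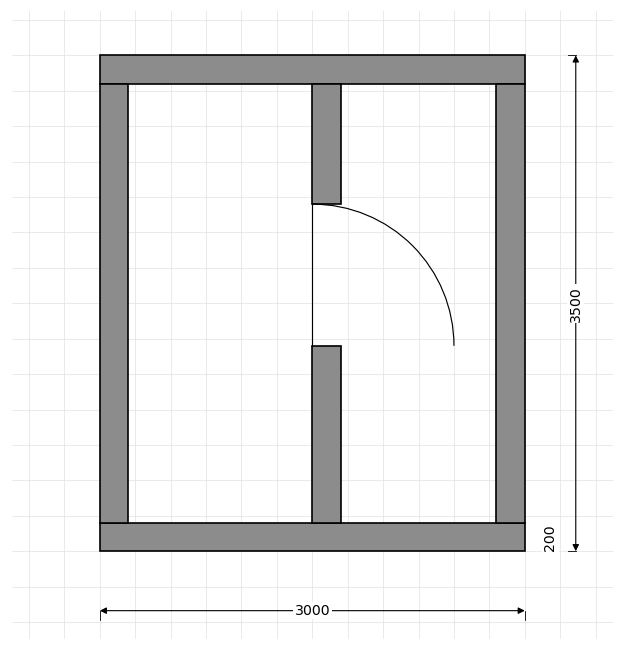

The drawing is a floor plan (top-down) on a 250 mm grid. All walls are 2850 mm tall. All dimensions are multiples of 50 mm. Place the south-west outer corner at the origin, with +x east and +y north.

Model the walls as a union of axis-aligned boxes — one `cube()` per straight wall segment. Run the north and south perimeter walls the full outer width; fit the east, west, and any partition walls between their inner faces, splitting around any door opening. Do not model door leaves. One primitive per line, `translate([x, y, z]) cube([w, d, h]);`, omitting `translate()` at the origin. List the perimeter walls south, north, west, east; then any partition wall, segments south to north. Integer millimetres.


cube([3000, 200, 2850]);
translate([0, 3300, 0]) cube([3000, 200, 2850]);
translate([0, 200, 0]) cube([200, 3100, 2850]);
translate([2800, 200, 0]) cube([200, 3100, 2850]);
translate([1500, 200, 0]) cube([200, 1250, 2850]);
translate([1500, 2450, 0]) cube([200, 850, 2850]);


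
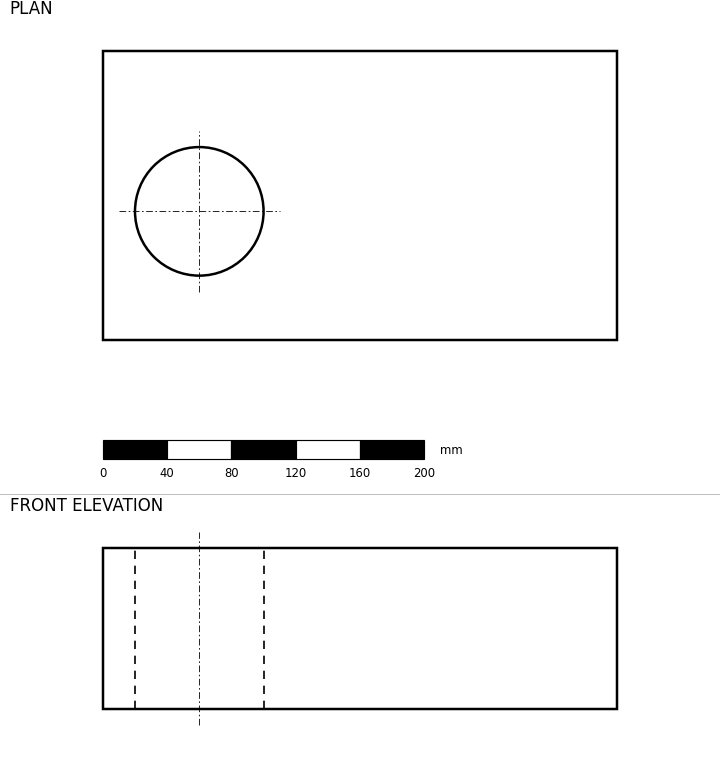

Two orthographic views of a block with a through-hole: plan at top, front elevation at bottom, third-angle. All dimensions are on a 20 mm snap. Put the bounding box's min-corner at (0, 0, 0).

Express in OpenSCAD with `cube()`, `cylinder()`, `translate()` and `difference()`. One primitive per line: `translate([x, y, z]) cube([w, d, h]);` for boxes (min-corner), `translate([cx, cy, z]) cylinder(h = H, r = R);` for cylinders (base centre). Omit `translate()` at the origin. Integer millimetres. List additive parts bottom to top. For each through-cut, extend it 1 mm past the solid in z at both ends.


difference() {
  cube([320, 180, 100]);
  translate([60, 80, -1]) cylinder(h = 102, r = 40);
}
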